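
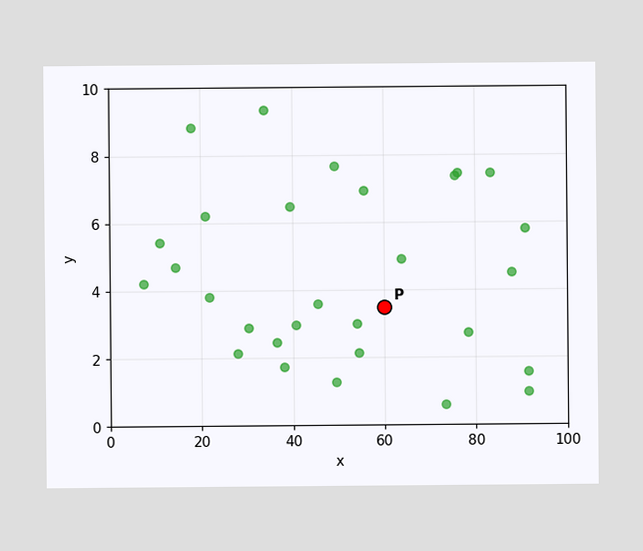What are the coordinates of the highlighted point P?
Following the gridlines from P to each axis, P sits at (60, 3.5).

(60, 3.5)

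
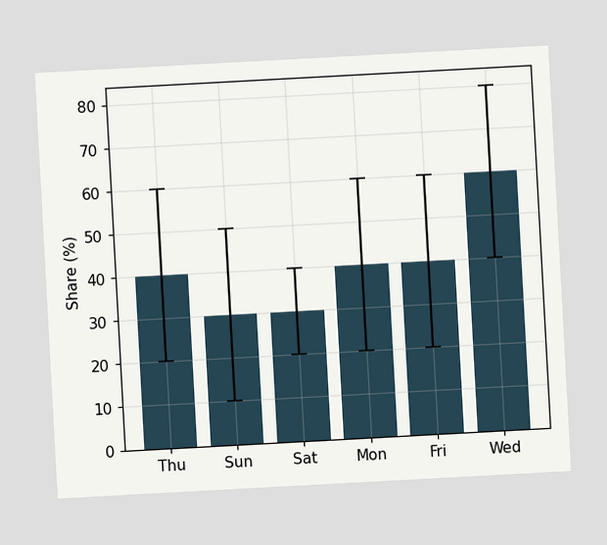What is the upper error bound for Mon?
The chart is tilted about 3° counter-clockwise. The Mon bar's upper whisker reaches 60%.

60%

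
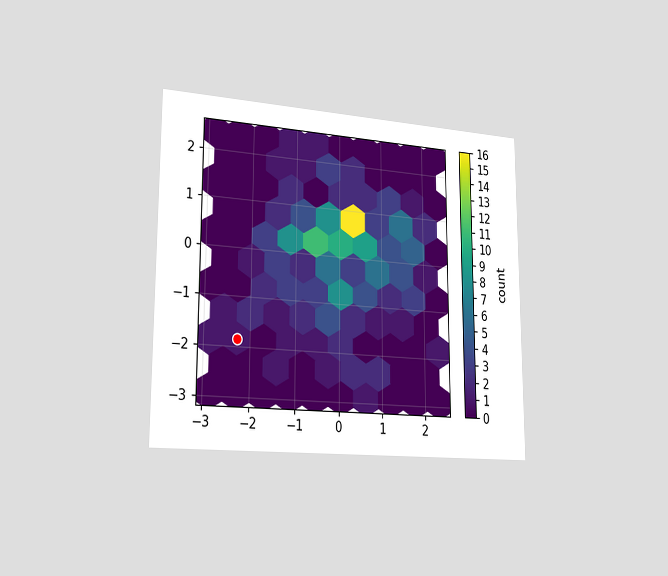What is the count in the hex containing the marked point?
The chart is viewed slightly from the left. The marked hex reads 1 on the colorbar.

1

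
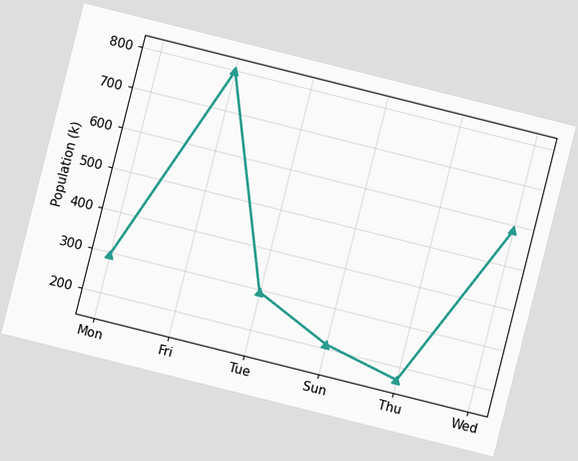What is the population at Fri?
798k

The chart is tilted about 14° clockwise. At Fri, the line is at 798k.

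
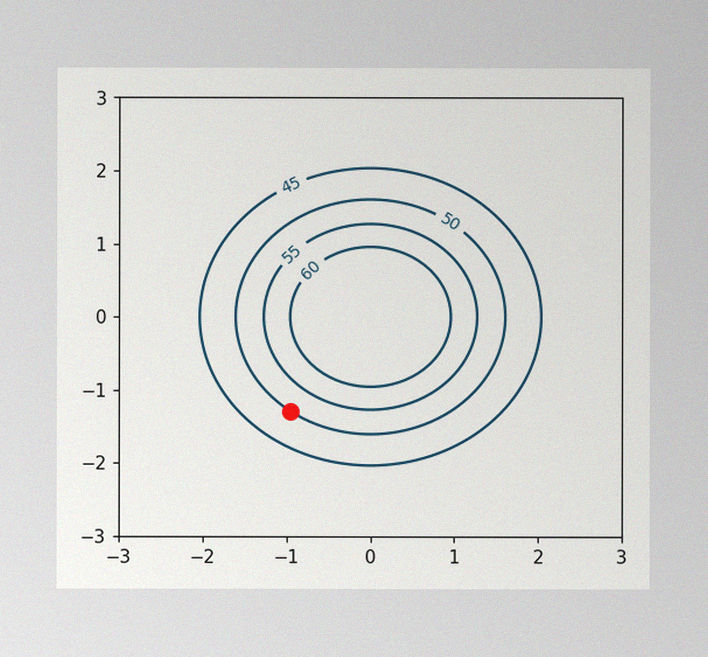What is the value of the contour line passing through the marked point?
The image has some photo noise and uneven lighting. The marked point sits on the contour labelled 50.

50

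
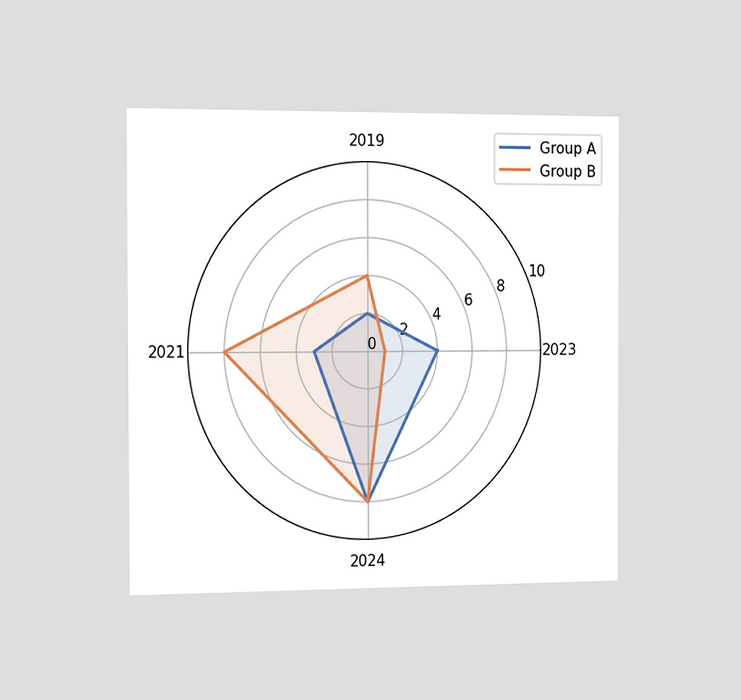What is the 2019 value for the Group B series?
The chart is viewed slightly from the left. On the 2019 axis, Group B reaches 4.

4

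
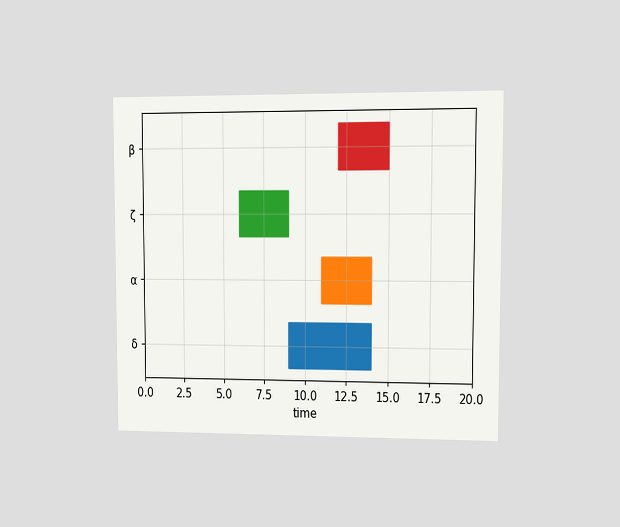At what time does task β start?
The chart is viewed at a slight angle. The β bar begins at t=12.

12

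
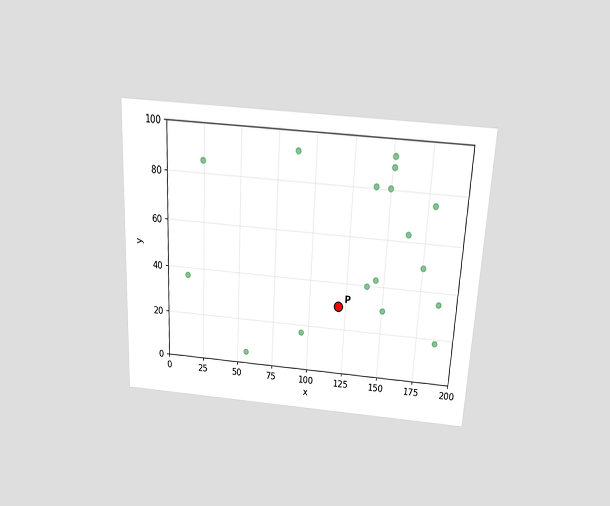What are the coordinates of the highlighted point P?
(120, 30)

The chart is tilted about 3° clockwise and viewed slightly from above. Following the gridlines from P to each axis, P sits at (120, 30).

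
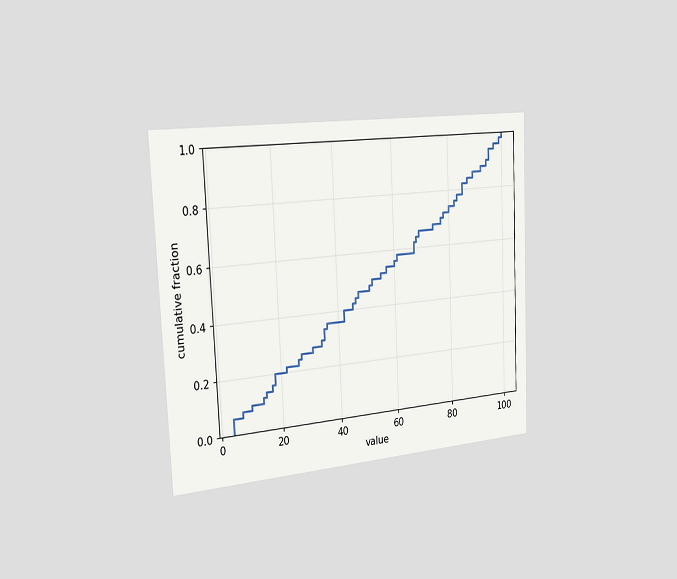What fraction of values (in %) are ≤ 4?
The chart is tilted about 3° counter-clockwise and viewed slightly from the left. At x=4 the ECDF step is at 6%.

6%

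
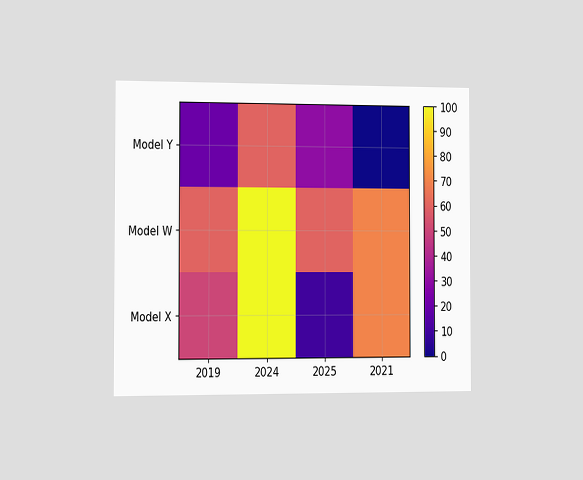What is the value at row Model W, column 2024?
The chart is viewed slightly from the left. Matching cell (Model W, 2024) against the colorbar gives 100.

100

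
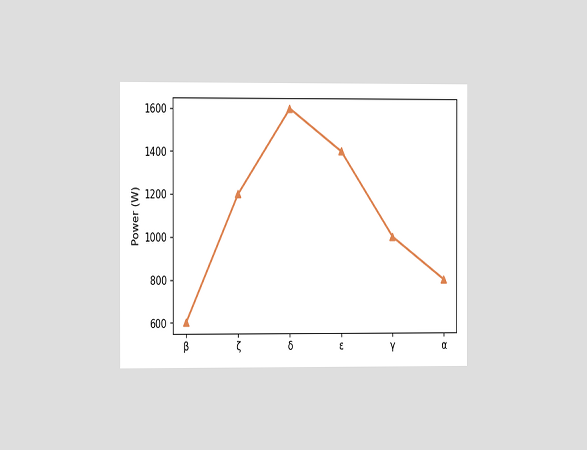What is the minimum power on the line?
The chart is viewed at a slight angle. The lowest point is at β, and reading across to the y-axis gives 600W.

600W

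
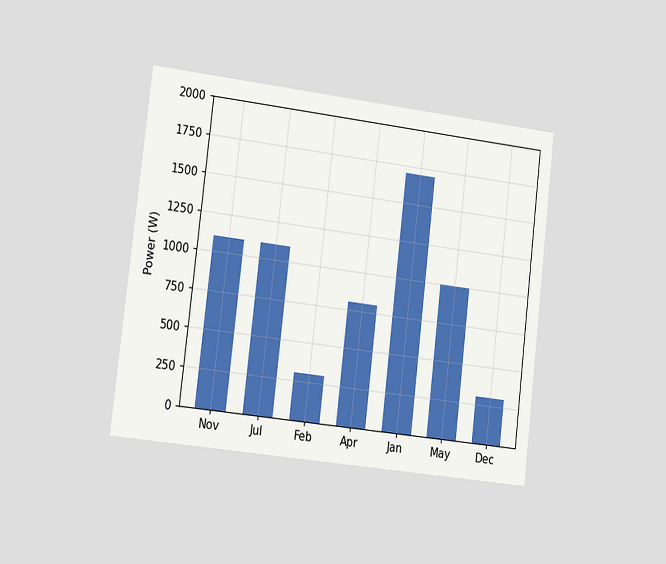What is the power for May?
The chart is tilted about 7° clockwise and viewed at a slight angle. Reading along the chart's y-axis, the May bar reaches 1000W.

1000W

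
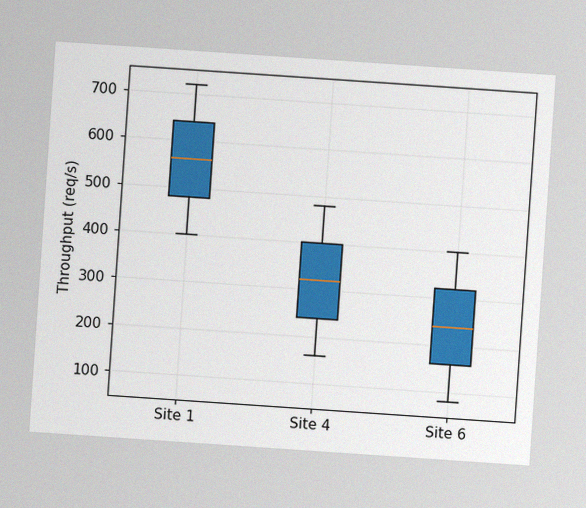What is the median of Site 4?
The chart is tilted about 4° clockwise, with some photo noise. The median line in the Site 4 box sits at 320req/s.

320req/s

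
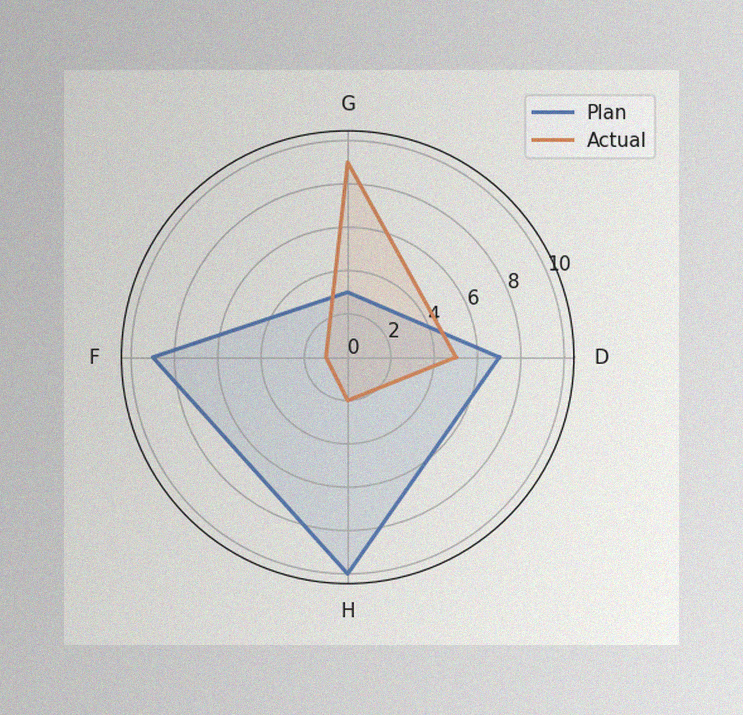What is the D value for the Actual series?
5

The image has some photo noise and uneven lighting. On the D axis, Actual reaches 5.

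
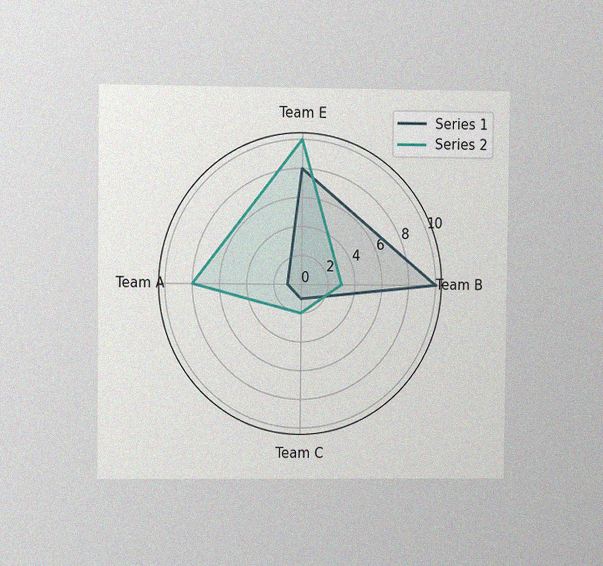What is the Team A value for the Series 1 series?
The chart is viewed at a slight angle, with some photo noise. On the Team A axis, Series 1 reaches 1.

1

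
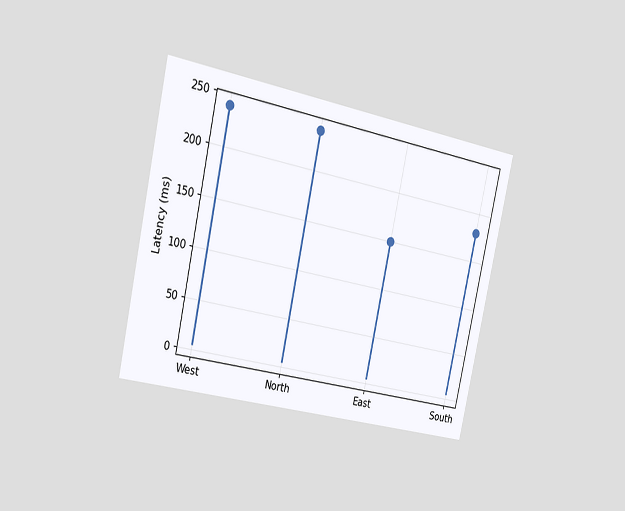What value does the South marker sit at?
180ms

The chart is tilted about 12° clockwise and viewed slightly from the left. The South marker sits at 180ms.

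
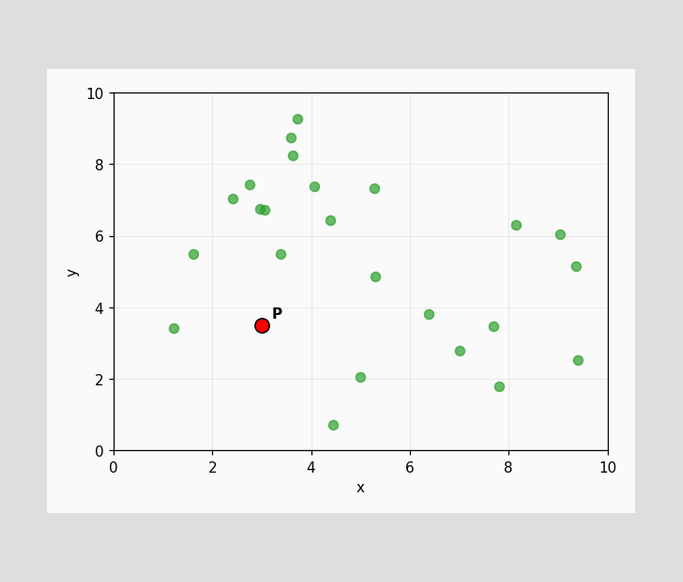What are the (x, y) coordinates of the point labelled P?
(3, 3.5)

Following the gridlines from P to each axis, P sits at (3, 3.5).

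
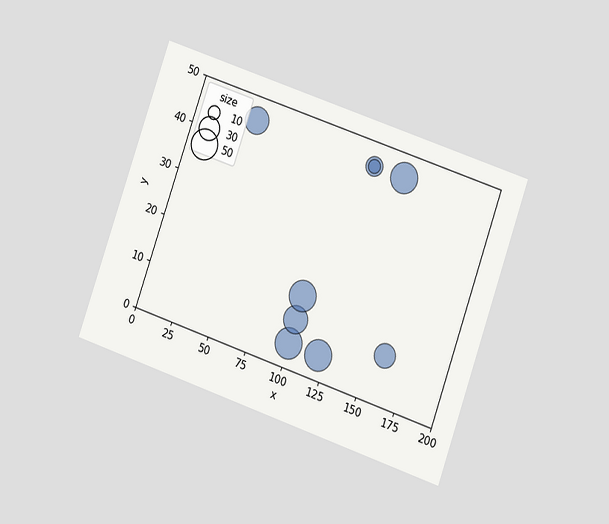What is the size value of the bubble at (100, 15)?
The chart is tilted about 19° clockwise and viewed at a slight angle. Matching the bubble at (100, 15) against the size legend gives 50.

50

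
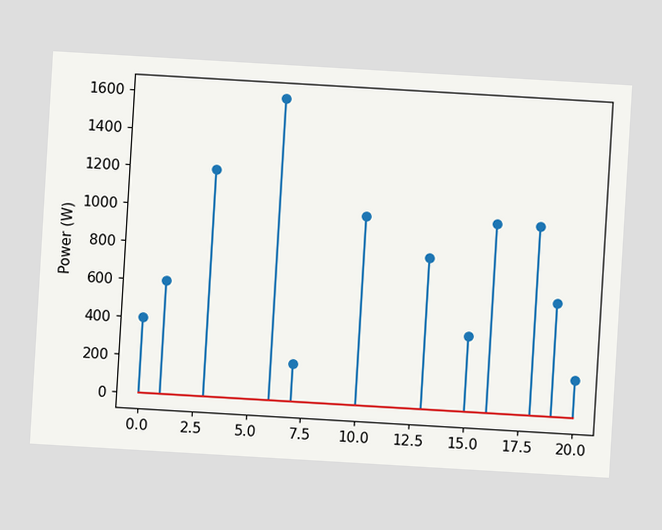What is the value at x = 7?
The chart is tilted about 3° clockwise. The stem at x=7 reaches 200W.

200W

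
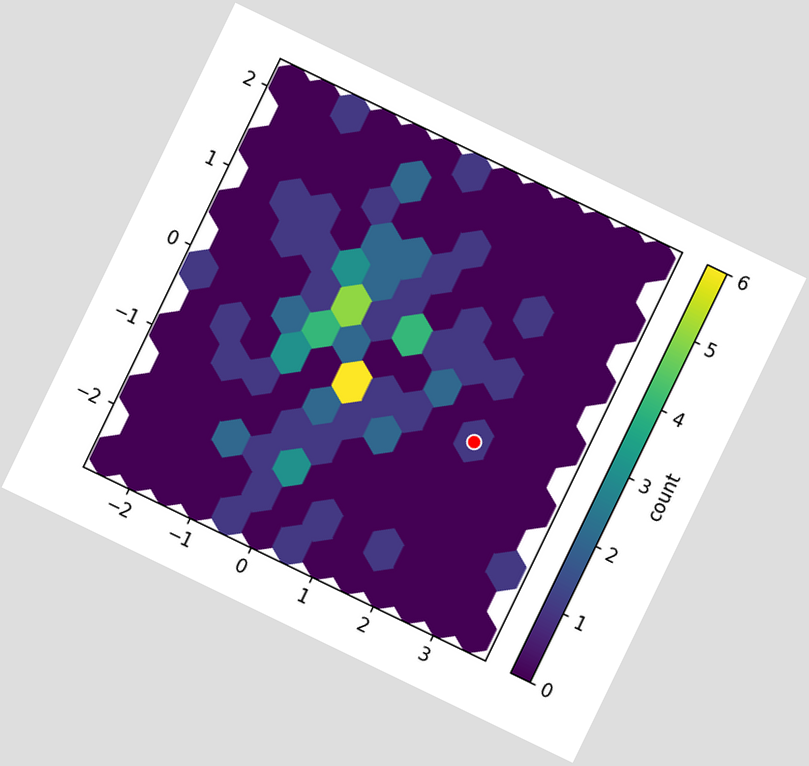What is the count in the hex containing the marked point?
The chart is tilted about 26° clockwise. The marked hex reads 1 on the colorbar.

1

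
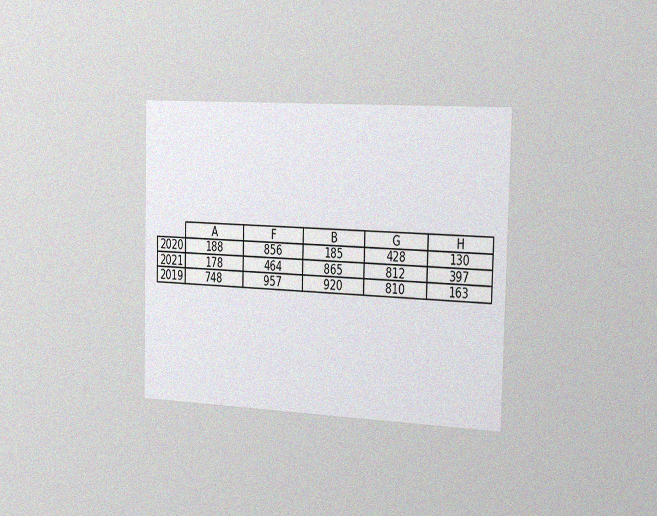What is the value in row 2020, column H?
130

The chart is viewed slightly from the right, with some photo noise. The (2020, H) cell reads 130.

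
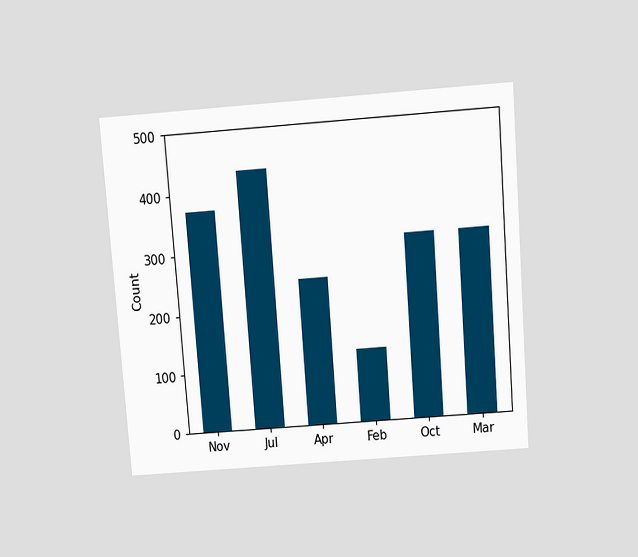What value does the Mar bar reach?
310

The chart is tilted about 4° counter-clockwise and viewed slightly from above. Reading along the chart's y-axis, the Mar bar reaches 310.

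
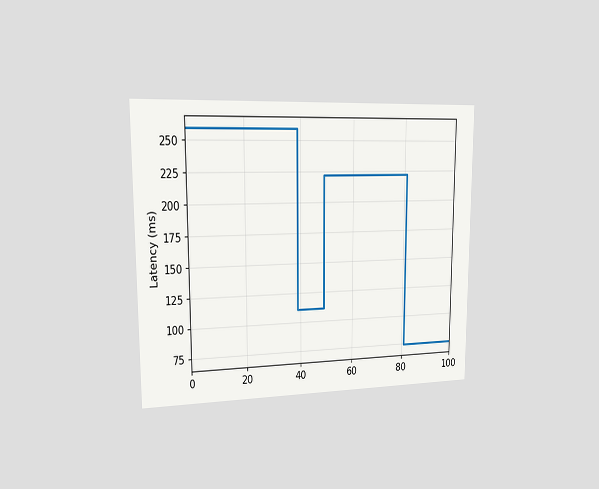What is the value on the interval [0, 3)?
259ms

The chart is viewed slightly from the left. On [0, 3) the step sits at 259ms.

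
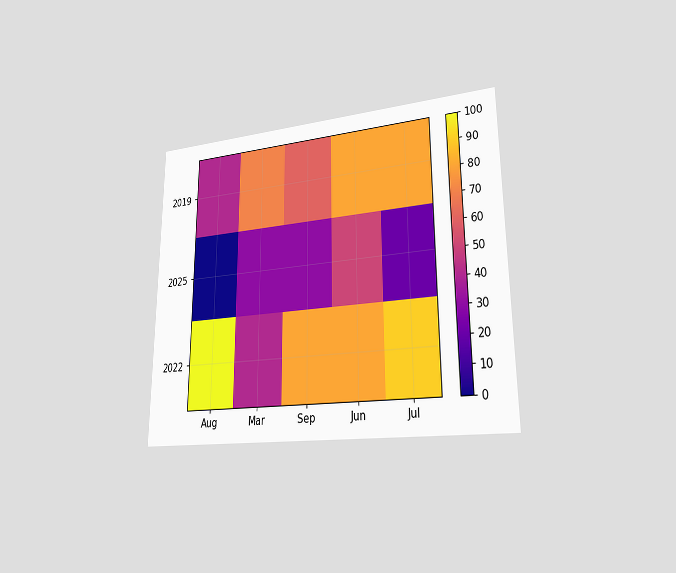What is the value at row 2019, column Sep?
60

The chart is viewed slightly from the right. Matching cell (2019, Sep) against the colorbar gives 60.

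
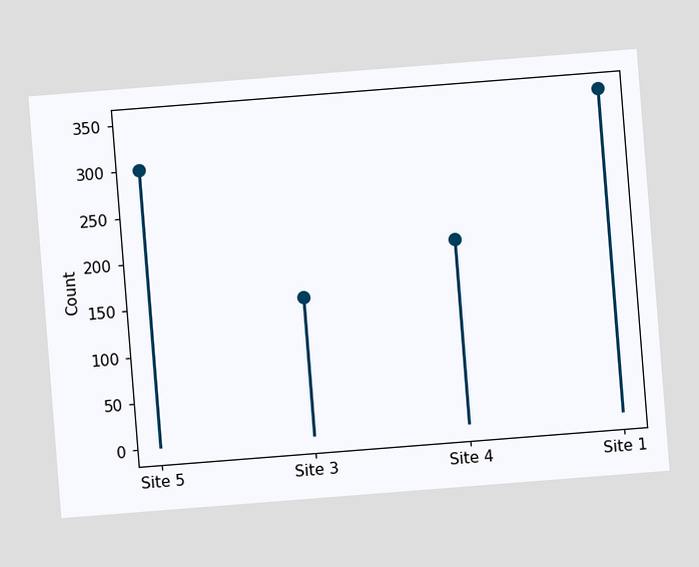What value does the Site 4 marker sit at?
The chart is tilted about 4° counter-clockwise. The Site 4 marker sits at 200.

200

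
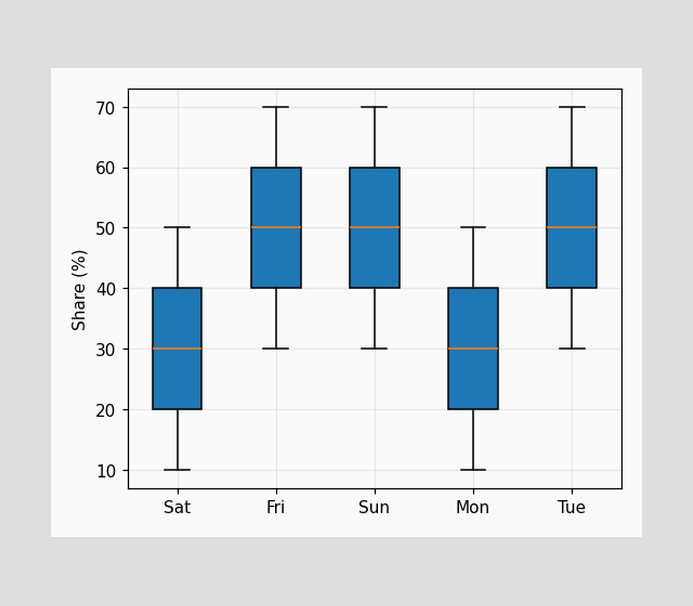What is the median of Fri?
50%

The median line in the Fri box sits at 50%.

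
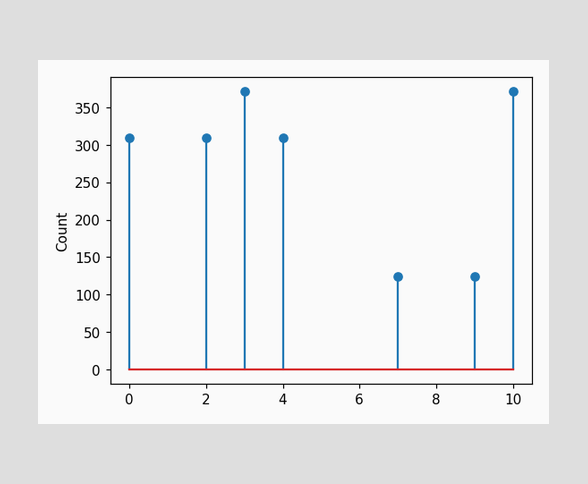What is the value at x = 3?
The stem at x=3 reaches 372.

372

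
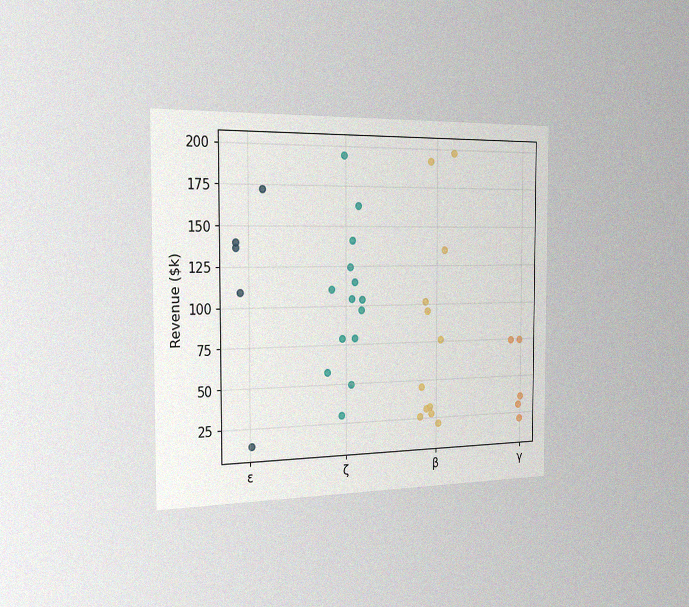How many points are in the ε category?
5

The chart is viewed slightly from the left, with some photo noise. Counting the markers in the ε column gives 5.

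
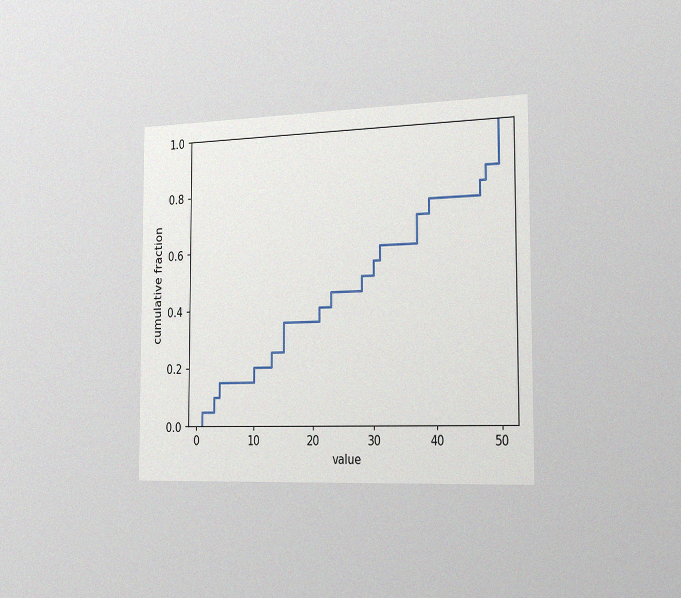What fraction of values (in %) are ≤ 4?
15%

The chart is viewed slightly from the right, with some photo noise. At x=4 the ECDF step is at 15%.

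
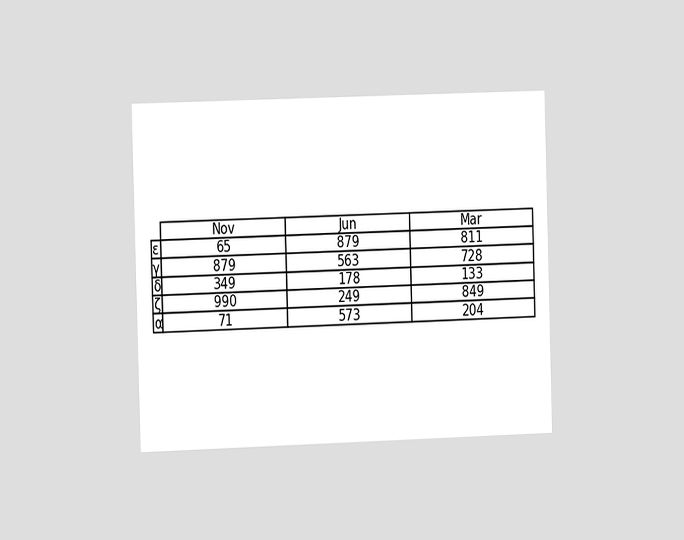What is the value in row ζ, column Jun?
The chart is viewed slightly from the left. The (ζ, Jun) cell reads 249.

249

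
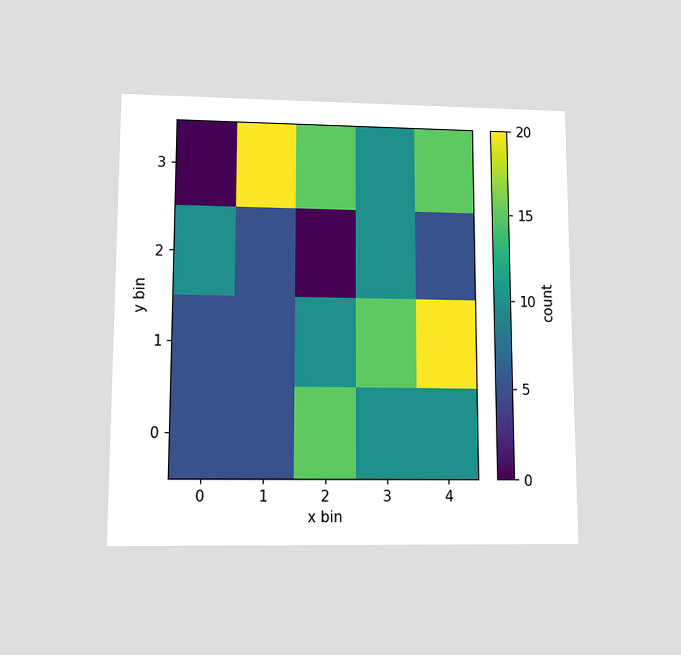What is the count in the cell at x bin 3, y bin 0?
The chart is viewed at a slight angle. Matching the cell (3, 0) against the colorbar gives 10.

10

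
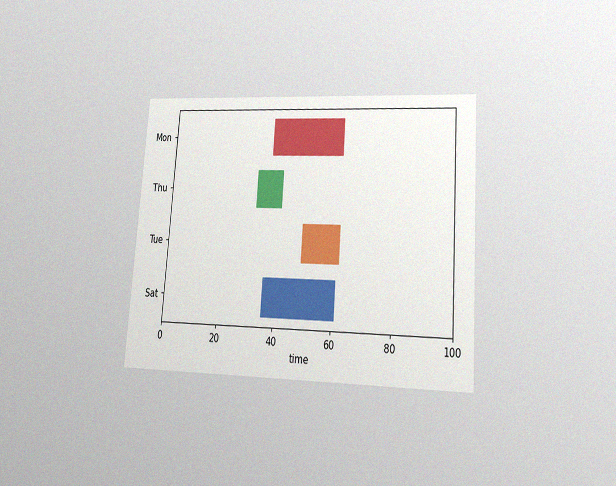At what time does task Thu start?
32

The chart is tilted about 4° clockwise and viewed at a slight angle, with some photo noise. The Thu bar begins at t=32.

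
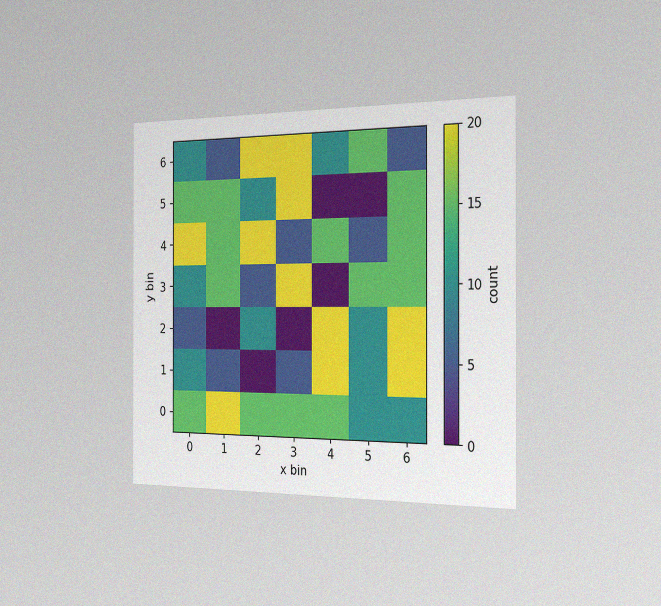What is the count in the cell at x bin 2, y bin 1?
The chart is viewed slightly from the right, with some photo noise. Matching the cell (2, 1) against the colorbar gives 0.

0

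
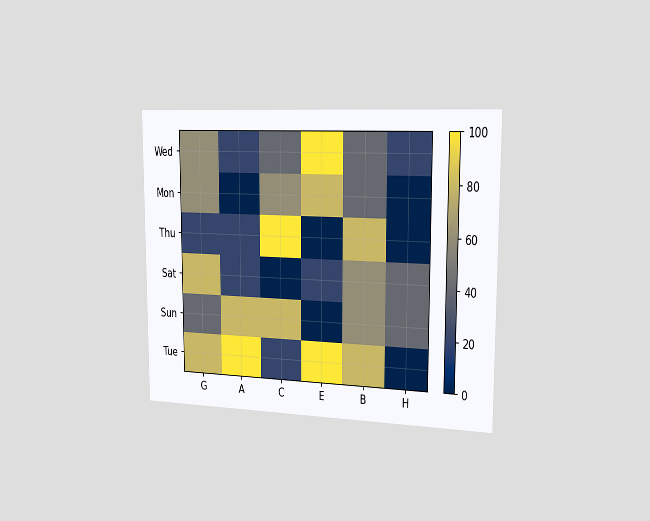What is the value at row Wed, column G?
60

The chart is viewed slightly from the right. Matching cell (Wed, G) against the colorbar gives 60.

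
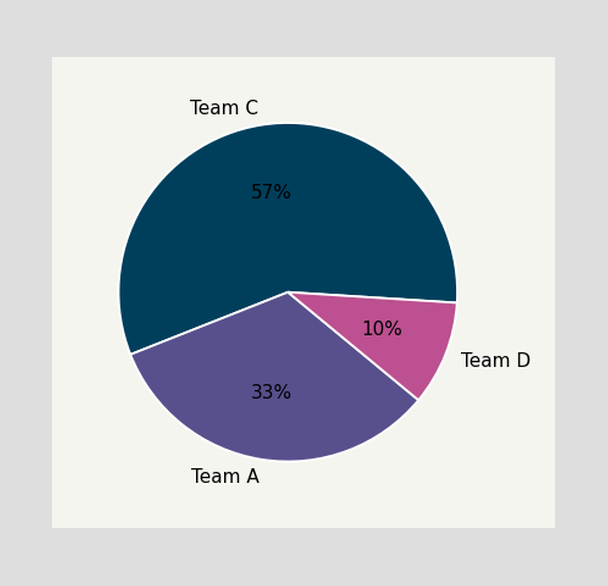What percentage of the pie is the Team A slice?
33%

The Team A slice takes up 33% of the pie.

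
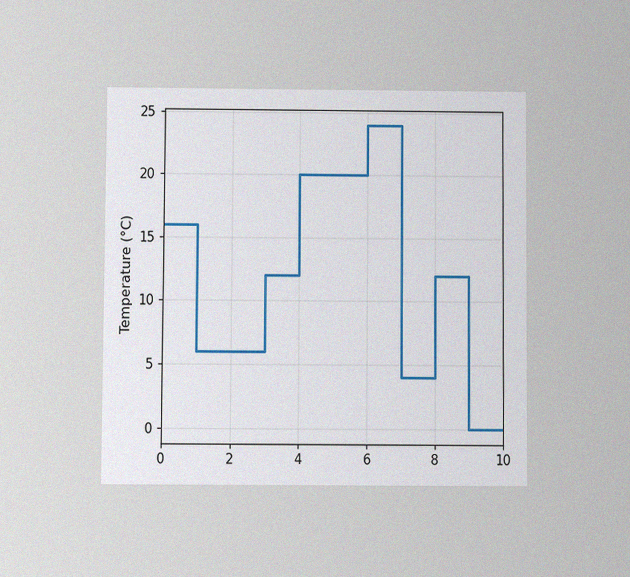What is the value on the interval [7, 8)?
4°C

The chart is viewed at a slight angle, with some photo noise. On [7, 8) the step sits at 4°C.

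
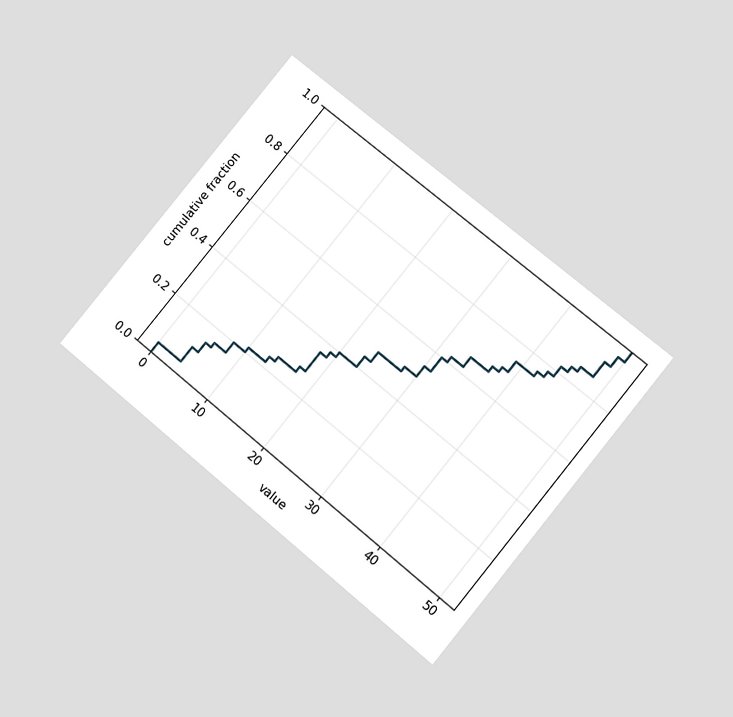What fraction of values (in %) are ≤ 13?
24%

The chart is tilted about 39° clockwise and viewed at a slight angle. At x=13 the ECDF step is at 24%.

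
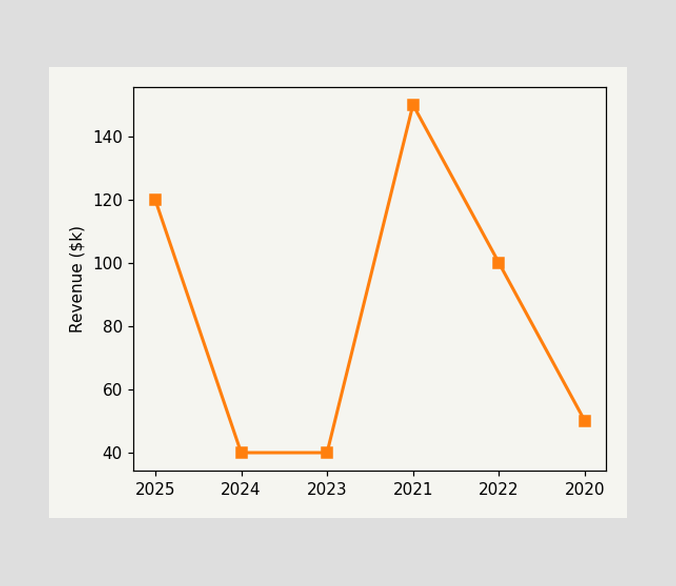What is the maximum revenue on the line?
$150k

The highest point is at 2021, and reading across to the y-axis gives $150k.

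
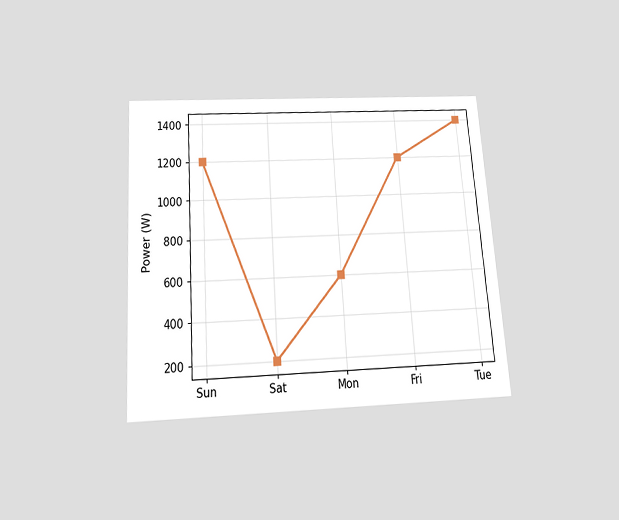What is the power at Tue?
The chart is tilted about 4° counter-clockwise and viewed slightly from below. At Tue, the line is at 1400W.

1400W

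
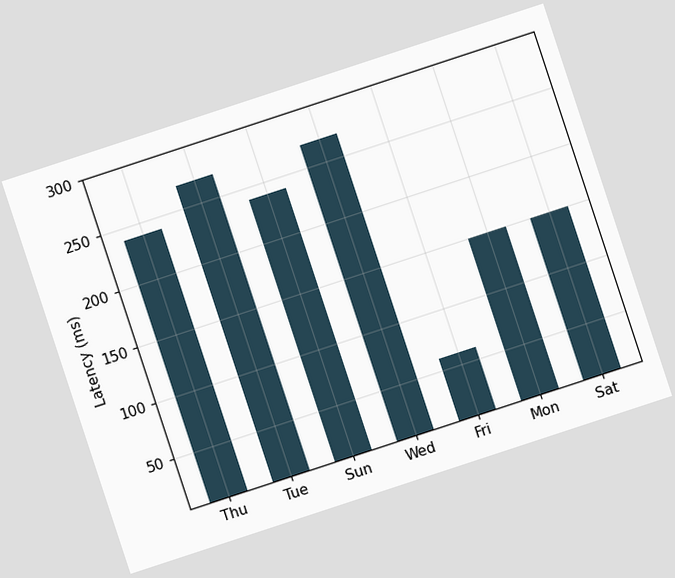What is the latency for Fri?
The chart is tilted about 18° counter-clockwise. Reading along the chart's y-axis, the Fri bar reaches 60ms.

60ms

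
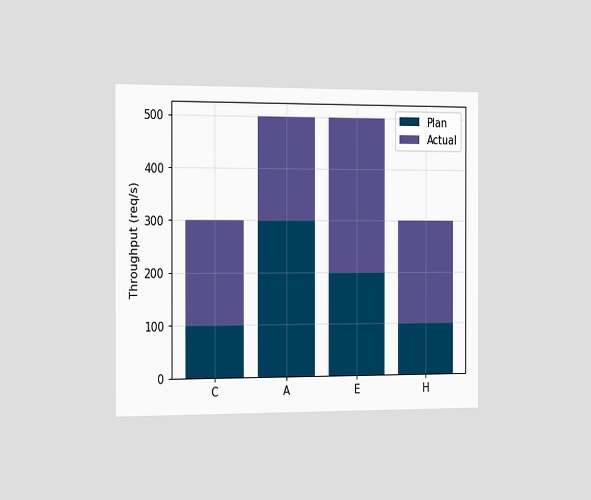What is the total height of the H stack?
The chart is viewed slightly from the left. The H stack's top reaches 300req/s on the y-axis.

300req/s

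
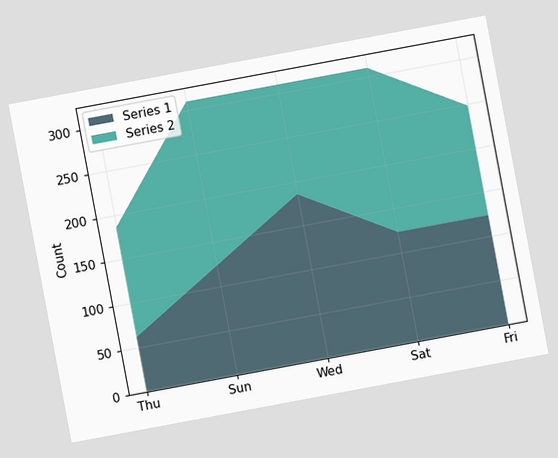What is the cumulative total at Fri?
The chart is tilted about 11° counter-clockwise. The stacked total at Fri reaches 248.

248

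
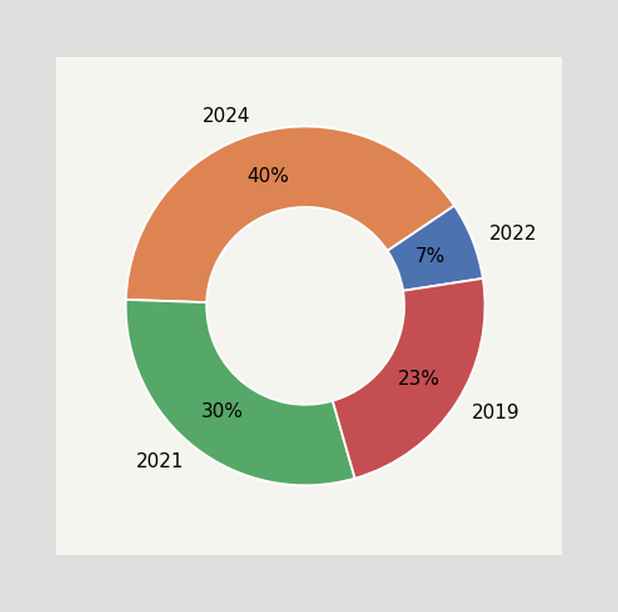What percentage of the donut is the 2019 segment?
23%

The 2019 segment takes up 23% of the ring.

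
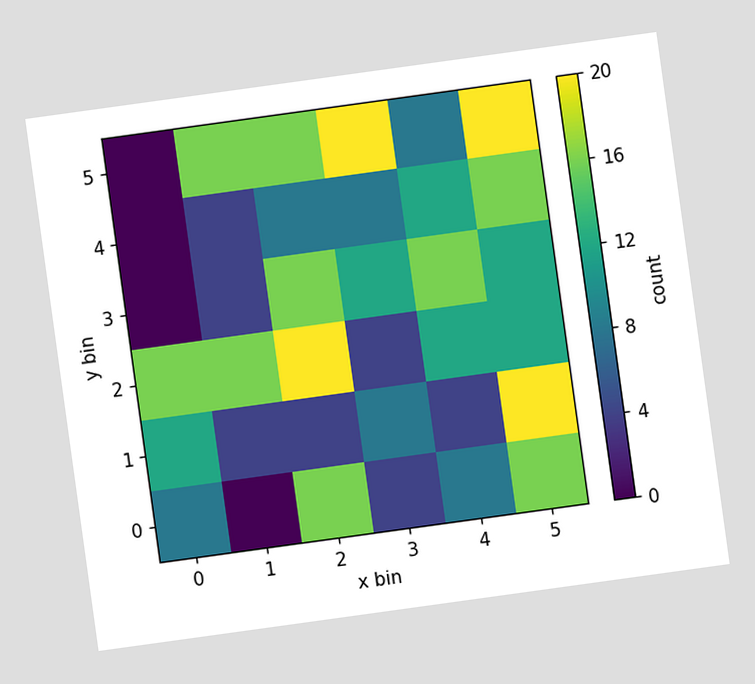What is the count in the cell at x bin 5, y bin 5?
20

The chart is tilted about 8° counter-clockwise. Matching the cell (5, 5) against the colorbar gives 20.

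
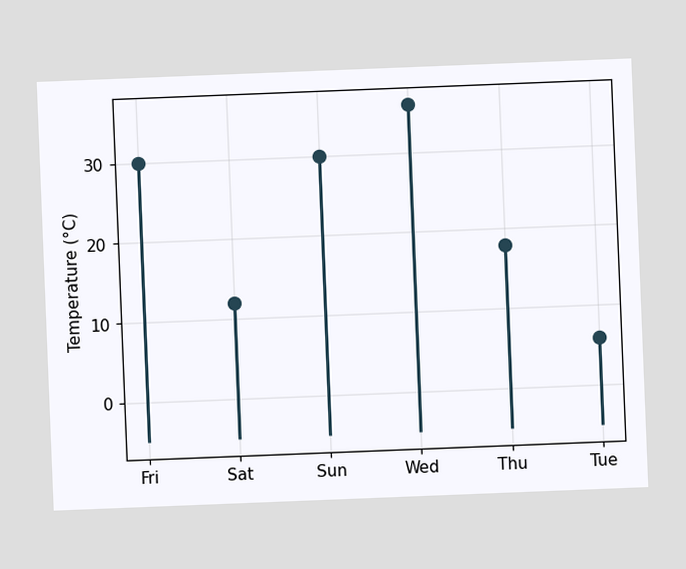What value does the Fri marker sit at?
30°C

The chart is tilted about 2° counter-clockwise. The Fri marker sits at 30°C.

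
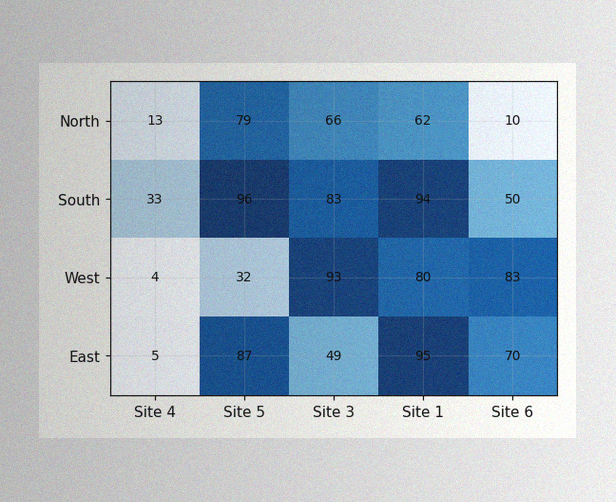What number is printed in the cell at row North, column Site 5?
The image has some photo noise and uneven lighting. The (North, Site 5) cell reads 79.

79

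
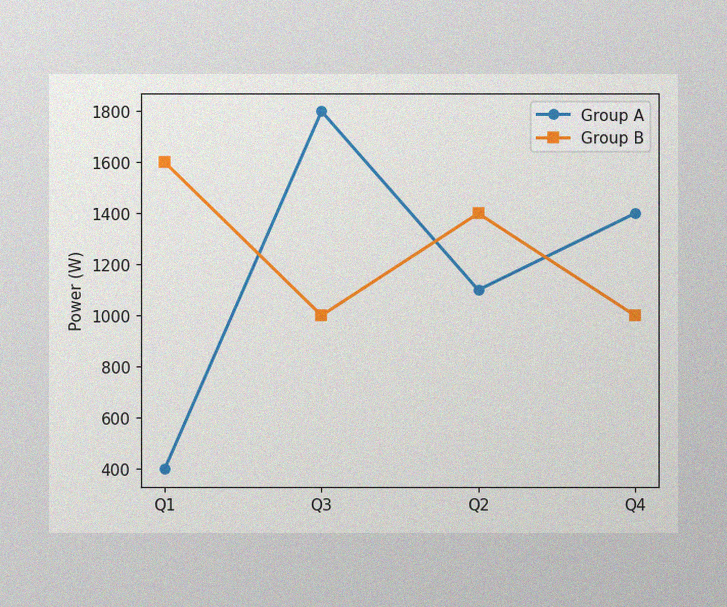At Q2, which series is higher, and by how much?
Group B, by 300W

The image has some photo noise and uneven lighting. At Q2, Group B sits above the other line by 300W.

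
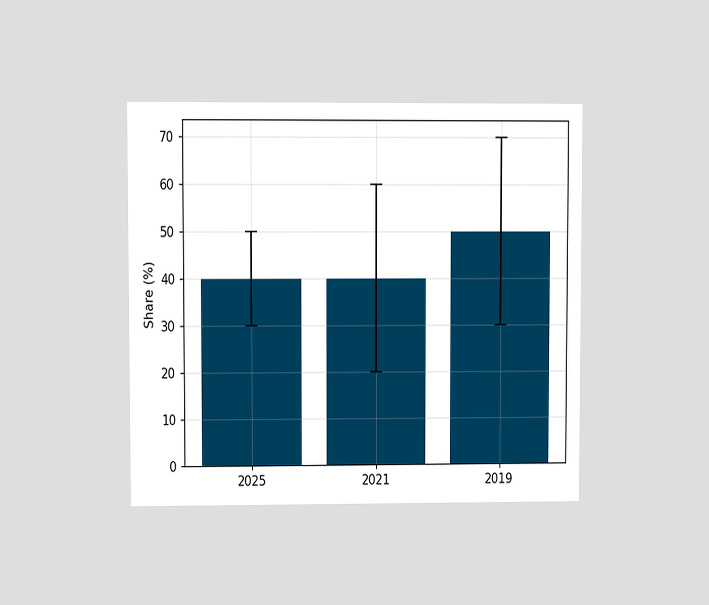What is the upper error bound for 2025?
50%

The chart is viewed at a slight angle. The 2025 bar's upper whisker reaches 50%.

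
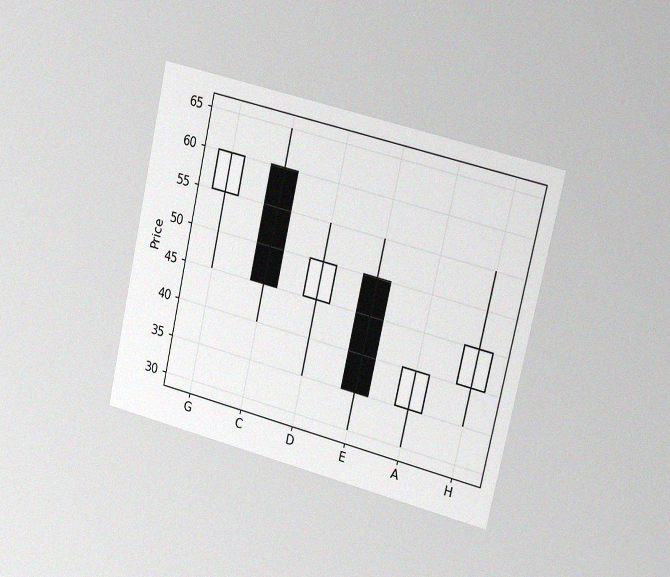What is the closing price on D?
The chart is tilted about 13° clockwise and viewed slightly from the right, with some photo noise. The D candle closes at 50.

50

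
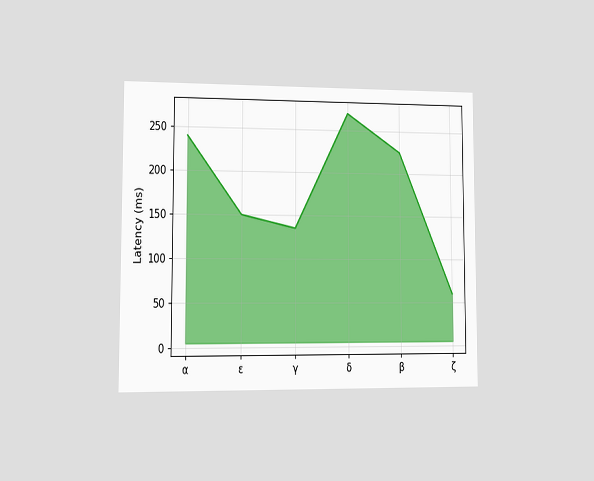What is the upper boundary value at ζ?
60ms

The chart is viewed at a slight angle. At ζ the upper boundary is at 60ms.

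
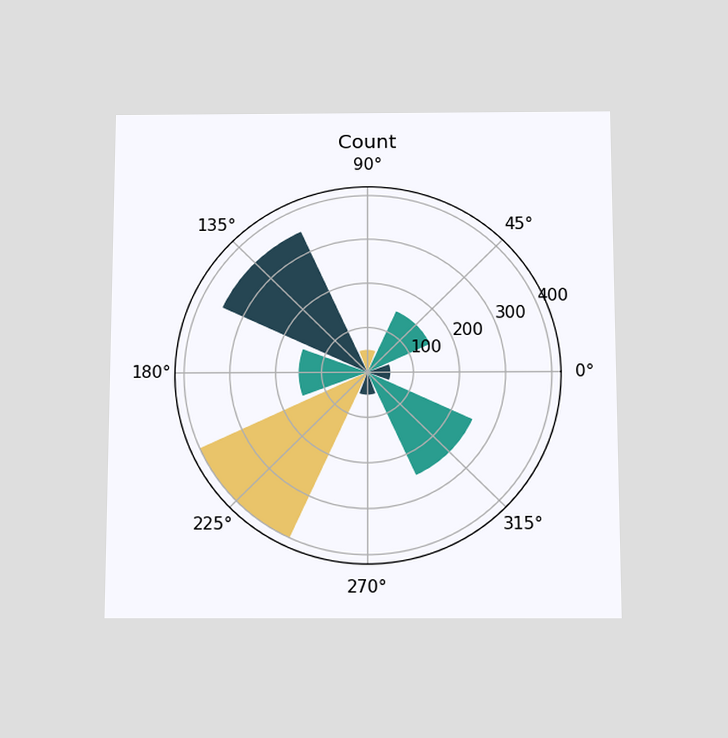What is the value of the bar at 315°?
250

The chart is viewed slightly from below. The bar at 315° reaches 250 on the radial axis.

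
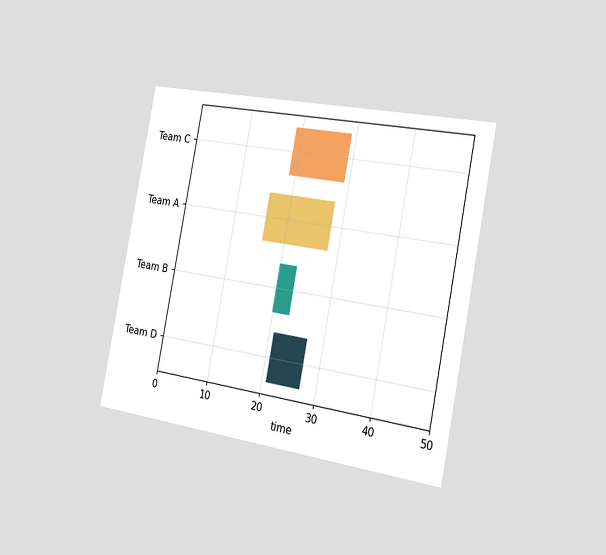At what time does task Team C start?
19

The chart is tilted about 11° clockwise and viewed slightly from the right. The Team C bar begins at t=19.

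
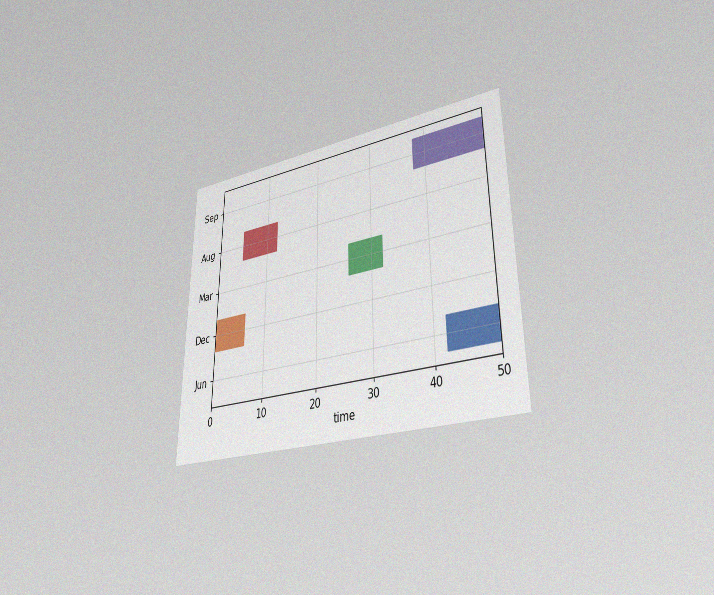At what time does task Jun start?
42

The chart is viewed at a slight angle, with some photo noise. The Jun bar begins at t=42.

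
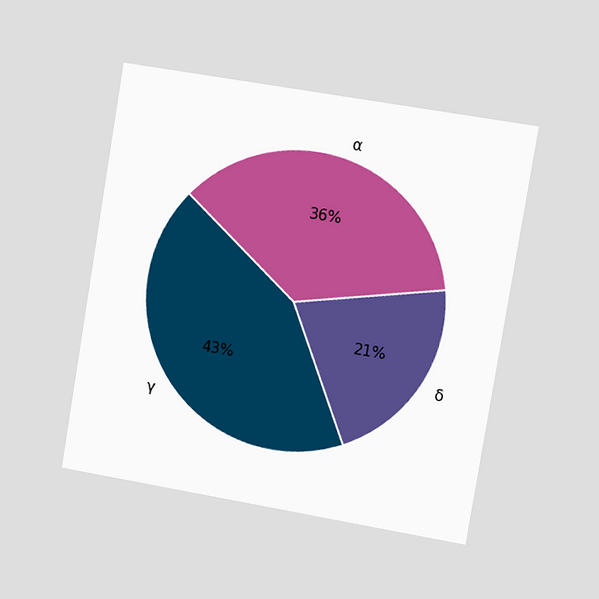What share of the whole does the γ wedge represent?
43%

The chart is tilted about 9° clockwise and viewed slightly from the right. The γ slice takes up 43% of the pie.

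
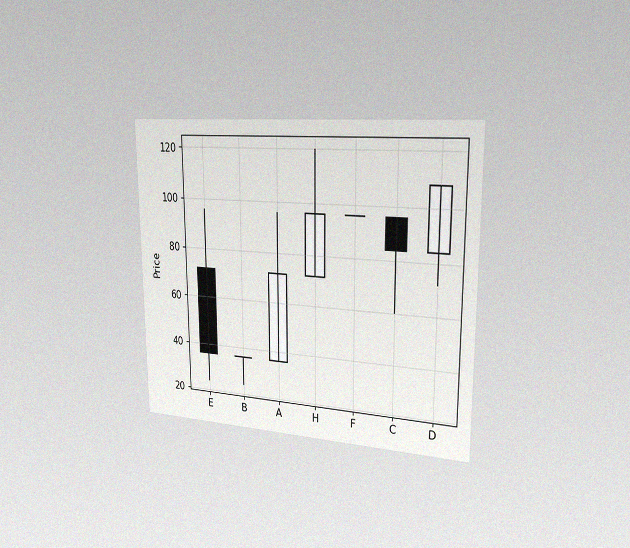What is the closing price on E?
The chart is viewed slightly from the right, with some photo noise. The E candle closes at 36.

36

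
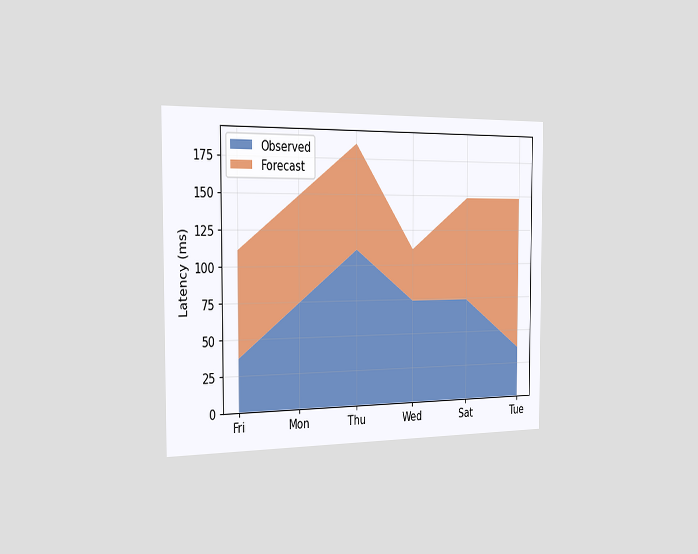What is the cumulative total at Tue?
148ms

The chart is viewed slightly from the left. The stacked total at Tue reaches 148ms.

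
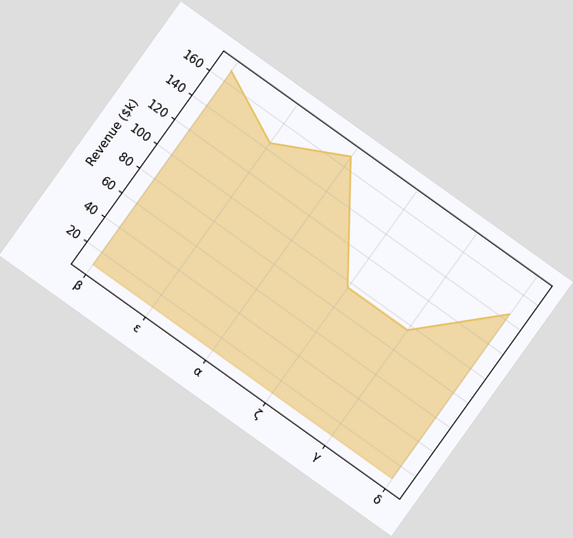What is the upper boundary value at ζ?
$96k

The chart is tilted about 36° clockwise. At ζ the upper boundary is at $96k.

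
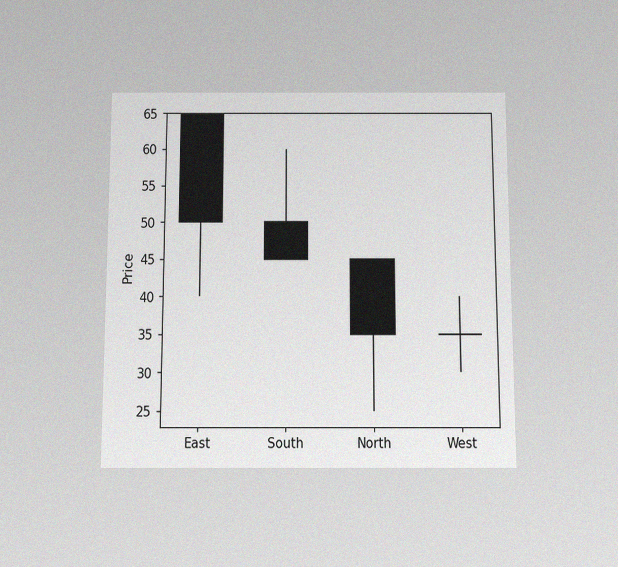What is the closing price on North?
The chart is viewed slightly from below, with some photo noise. The North candle closes at 35.

35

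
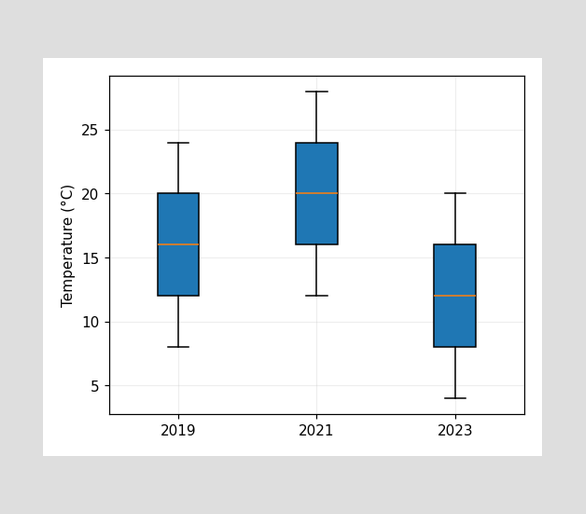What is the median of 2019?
The median line in the 2019 box sits at 16°C.

16°C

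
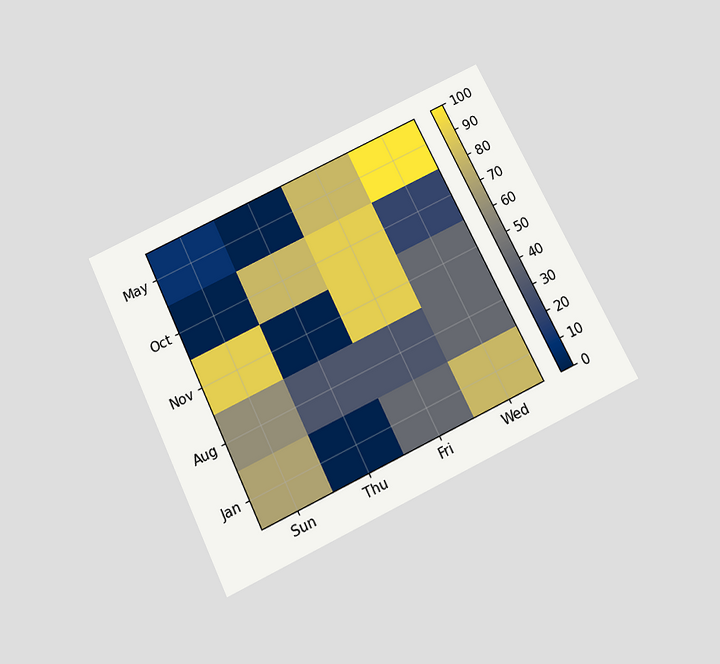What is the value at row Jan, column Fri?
40

The chart is tilted about 26° counter-clockwise and viewed slightly from below. Matching cell (Jan, Fri) against the colorbar gives 40.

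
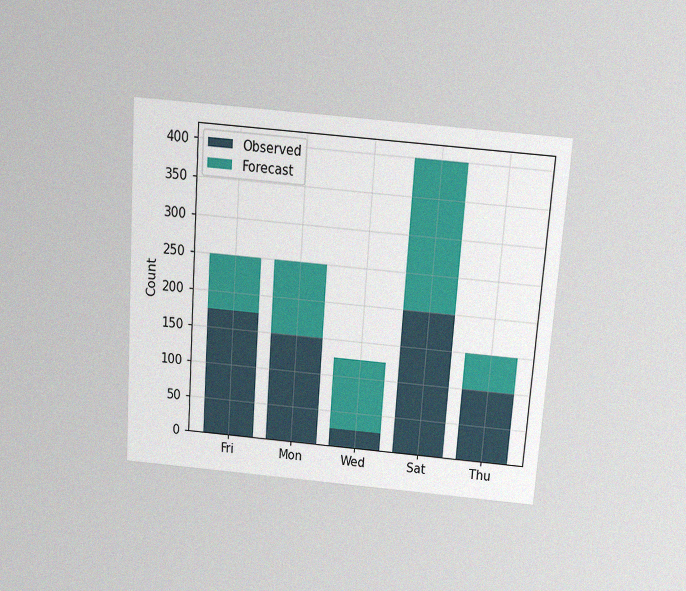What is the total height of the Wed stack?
125

The chart is tilted about 4° clockwise and viewed slightly from above, with some photo noise. The Wed stack's top reaches 125 on the y-axis.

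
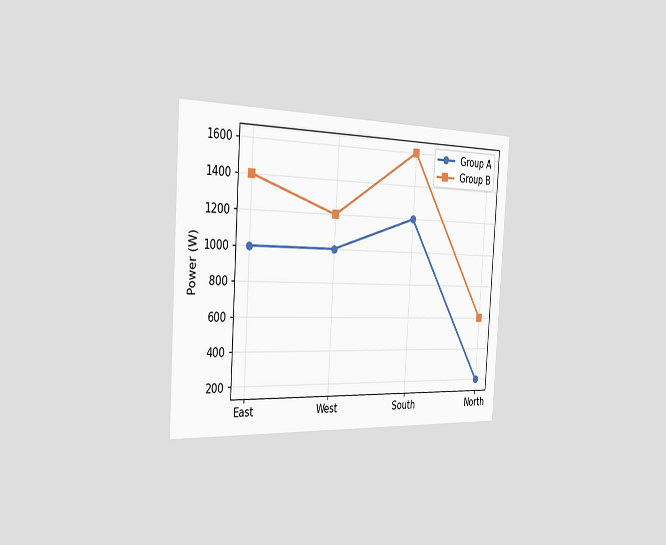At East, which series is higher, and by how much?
The chart is tilted about 4° clockwise and viewed slightly from the left. At East, Group B sits above the other line by 400W.

Group B, by 400W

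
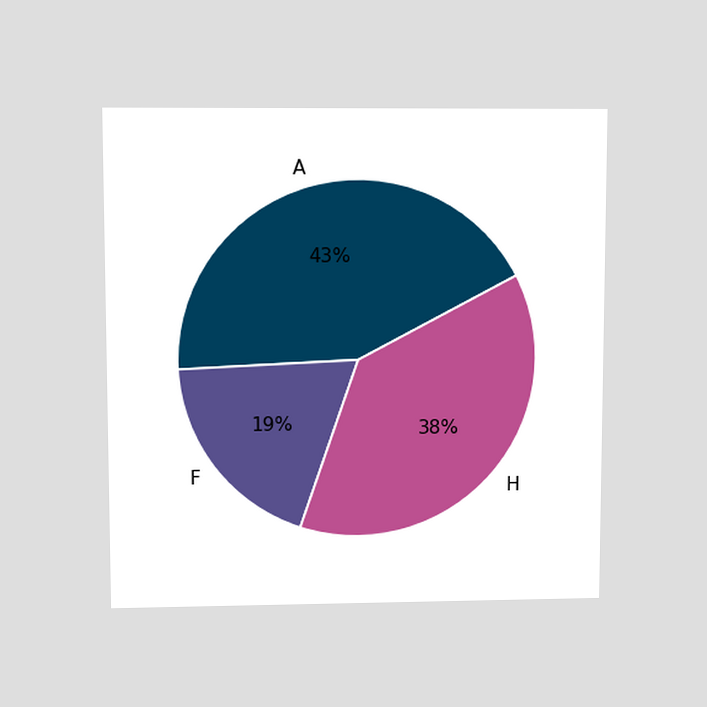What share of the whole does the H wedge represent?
38%

The chart is viewed slightly from above. The H slice takes up 38% of the pie.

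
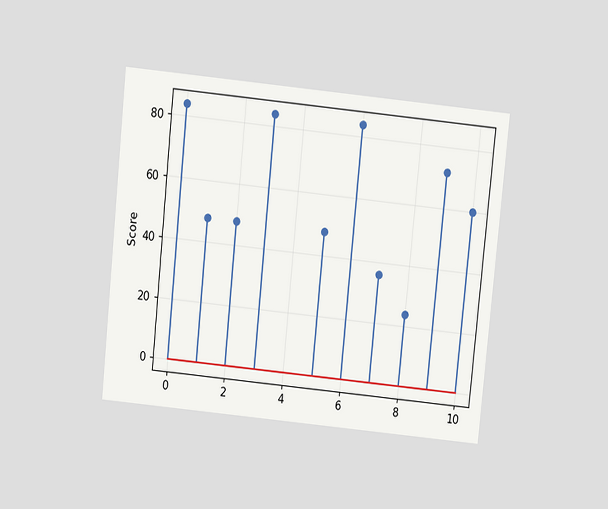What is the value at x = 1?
The chart is tilted about 6° clockwise and viewed slightly from above. The stem at x=1 reaches 48.

48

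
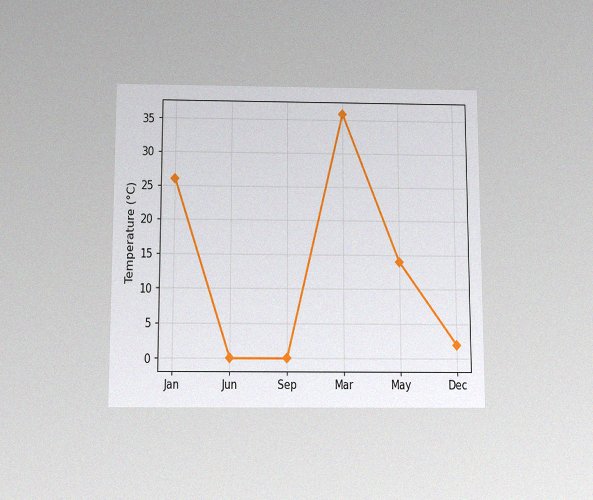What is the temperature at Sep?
The chart is viewed slightly from below, with some photo noise. At Sep, the line is at 0°C.

0°C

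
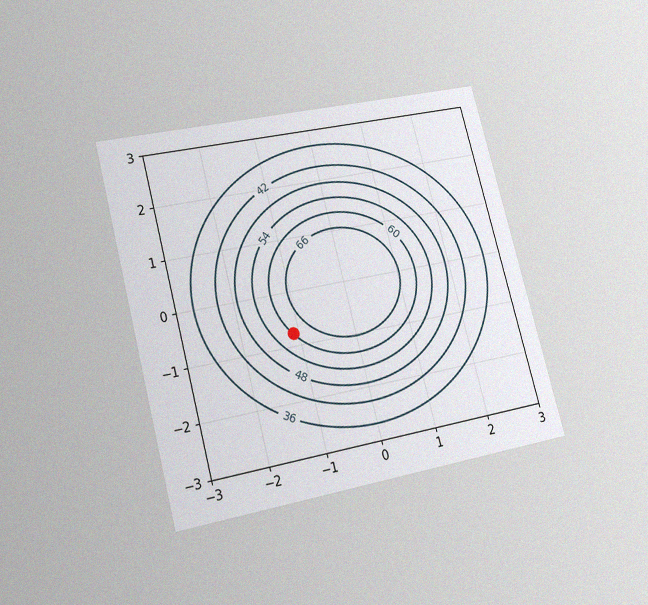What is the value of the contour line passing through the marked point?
60

The chart is tilted about 15° counter-clockwise and viewed at a slight angle, with some photo noise. The marked point sits on the contour labelled 60.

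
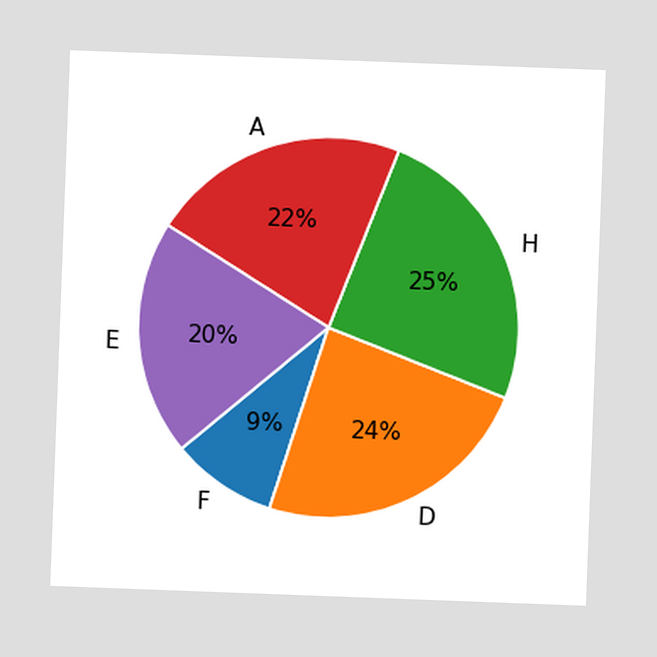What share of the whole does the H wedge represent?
The chart is tilted about 2° clockwise. The H slice takes up 25% of the pie.

25%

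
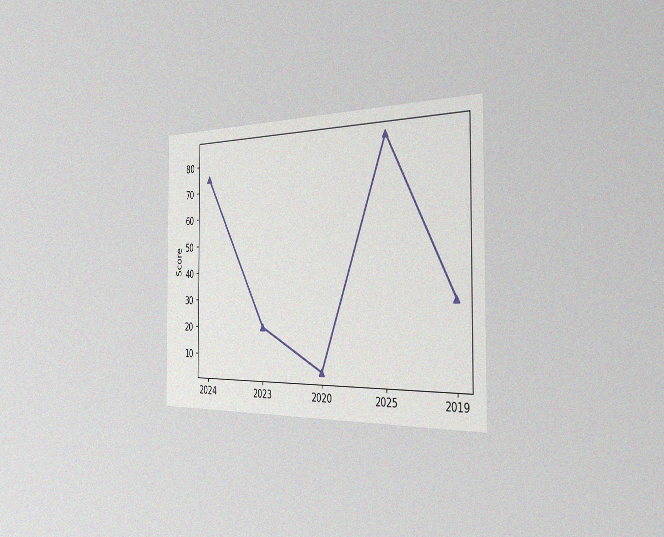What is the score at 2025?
85

The chart is viewed slightly from the right, with some photo noise. At 2025, the line is at 85.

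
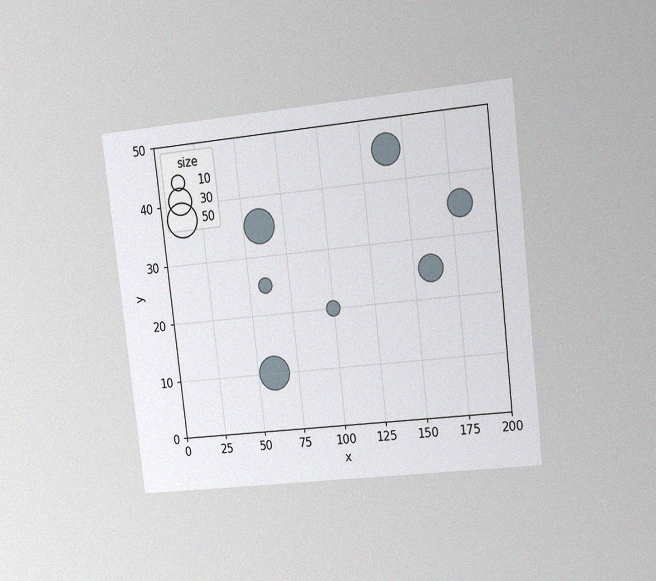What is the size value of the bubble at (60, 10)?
The chart is tilted about 7° counter-clockwise and viewed at a slight angle, with some photo noise. Matching the bubble at (60, 10) against the size legend gives 50.

50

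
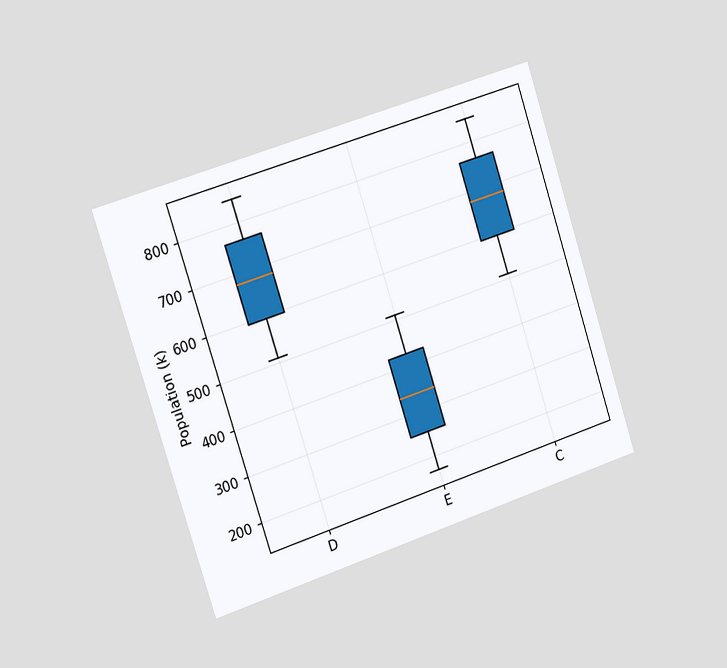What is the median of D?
680k

The chart is tilted about 18° counter-clockwise and viewed slightly from the left. The median line in the D box sits at 680k.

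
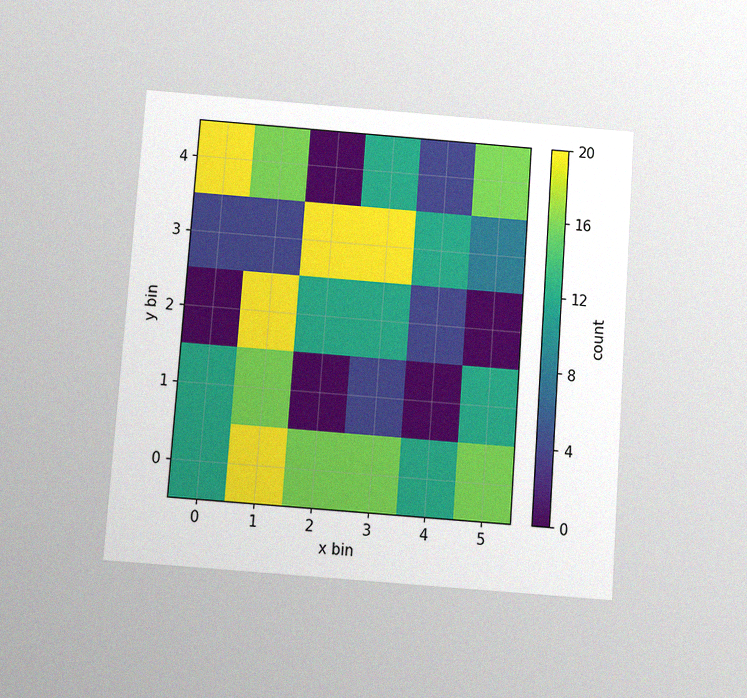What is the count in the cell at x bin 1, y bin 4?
The chart is tilted about 4° clockwise and viewed slightly from below, with some photo noise. Matching the cell (1, 4) against the colorbar gives 16.

16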